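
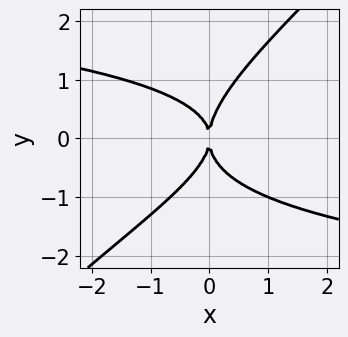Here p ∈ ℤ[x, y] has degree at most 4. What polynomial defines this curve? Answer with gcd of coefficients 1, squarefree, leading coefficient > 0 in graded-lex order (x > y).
(a) Degree: the shape is more complex than any degree-3 curve, so deg p = 4.
(b) Checking where it meets the axes: it meets the y-axis at y = 0 (among the integer gridlines); it crosses the x-axis at the gridline x = 0.
(c) Putting this together gives p.

2*x*y^3 - 2*y^4 + x*y^2 + 3*x^2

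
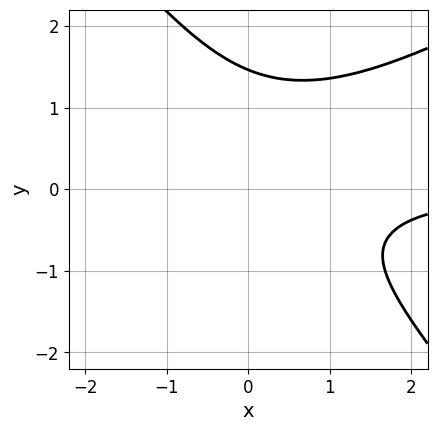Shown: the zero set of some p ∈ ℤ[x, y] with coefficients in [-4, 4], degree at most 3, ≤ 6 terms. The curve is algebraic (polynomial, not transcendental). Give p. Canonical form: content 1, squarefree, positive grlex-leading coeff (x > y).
Degree: the shape is more complex than any degree-2 curve, so deg p = 3.
From the visible intercepts: the curve avoids every integer x-axis point in the box.
Assembling these constraints gives the stated polynomial.

2*x^2*y - 2*x*y^2 - 3*y^3 + 3*y^2 + 3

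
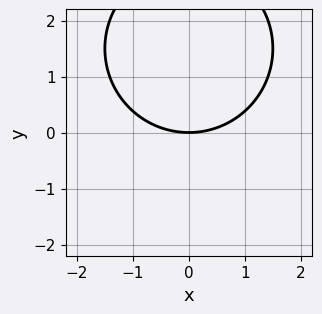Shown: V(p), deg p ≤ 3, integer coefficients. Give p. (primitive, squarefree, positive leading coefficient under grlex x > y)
x^2 + y^2 - 3*y

The degree is 2 — no degree-1 curve has this shape.
Symmetries: the x ↦ −x reflection is a symmetry, so x appears only in even powers.
From the axis intercepts and sections: one y-axis crossing is at y = 0; one x-axis crossing is at x = 0.
Together with the visible shape, these determine p as stated.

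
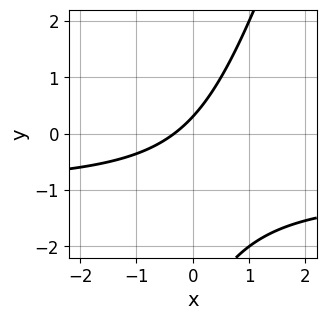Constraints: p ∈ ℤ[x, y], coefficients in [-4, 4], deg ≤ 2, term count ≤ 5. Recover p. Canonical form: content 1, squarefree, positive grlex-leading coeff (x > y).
1. The degree is 2 — a generic line meets the curve in up to 2 points.
2. Matching integer coefficients to the picture gives p.

3*x*y - y^2 + 3*x - 3*y + 1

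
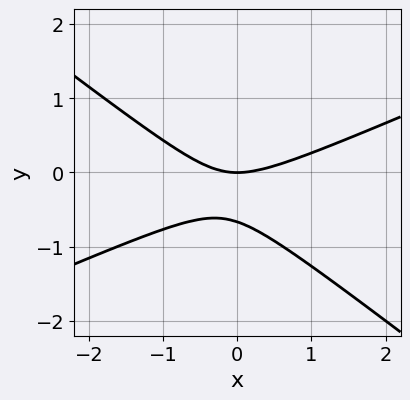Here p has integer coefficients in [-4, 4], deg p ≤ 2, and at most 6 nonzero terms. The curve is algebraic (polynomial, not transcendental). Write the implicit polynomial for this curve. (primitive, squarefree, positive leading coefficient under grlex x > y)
x^2 - x*y - 3*y^2 - 2*y

The degree is 2 — no degree-1 curve has this shape.
Reading off the gridlines: it crosses the x-axis at the gridline x = 0; it meets the y-axis at y = 0 (among the integer gridlines).
Matching integer coefficients to the picture gives p.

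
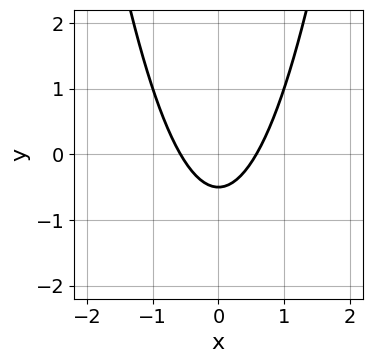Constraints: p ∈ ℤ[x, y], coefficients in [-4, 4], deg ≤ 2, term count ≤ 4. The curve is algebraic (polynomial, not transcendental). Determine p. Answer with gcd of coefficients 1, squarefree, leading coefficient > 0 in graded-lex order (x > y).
First, degree: the shape is more complex than any degree-1 curve, so deg p = 2.
Then, symmetries: mirror symmetry x ↦ −x ⇒ only even powers of x.
Finally, these observations pin down the coefficients.

3*x^2 - 2*y - 1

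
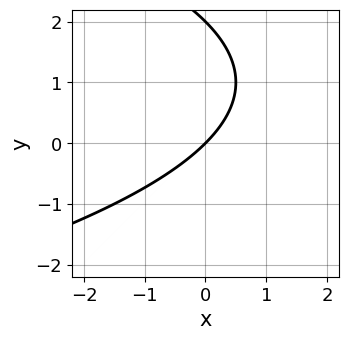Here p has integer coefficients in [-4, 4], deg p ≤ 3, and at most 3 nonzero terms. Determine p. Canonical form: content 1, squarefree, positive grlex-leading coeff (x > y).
y^2 + 2*x - 2*y

First, the degree is 2 — no degree-1 curve has this shape.
Then, from the visible intercepts: it meets the x-axis at x = 0 (among the integer gridlines); the y-axis gridline crossings are at y ∈ {0, 2}.
Finally, assembling these constraints gives the stated polynomial.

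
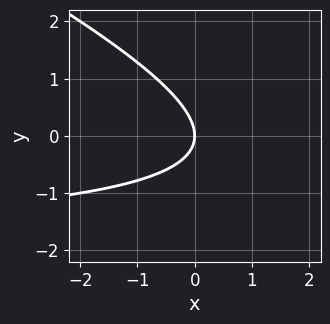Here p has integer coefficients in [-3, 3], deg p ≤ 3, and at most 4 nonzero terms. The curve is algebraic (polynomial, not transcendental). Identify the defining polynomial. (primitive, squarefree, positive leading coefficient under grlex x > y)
x*y + 2*y^2 + 2*x

1. deg p = 2. A generic line meets the curve in up to 2 points.
2. Checking where it meets the axes: one y-axis crossing is at y = 0; it meets the x-axis at x = 0 (among the integer gridlines).
3. Assembling these constraints gives the stated polynomial.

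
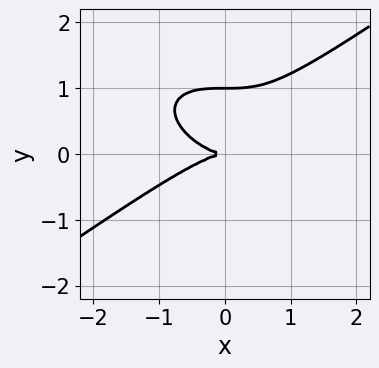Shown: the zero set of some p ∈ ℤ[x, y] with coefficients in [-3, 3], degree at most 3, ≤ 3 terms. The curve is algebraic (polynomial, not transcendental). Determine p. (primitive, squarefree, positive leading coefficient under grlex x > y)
(a) deg p = 3.
(b) From the visible intercepts: the y-axis gridline crossings are at y ∈ {0, 1}; it crosses the x-axis at the gridline x = 0.
(c) These observations pin down the coefficients.

x^3 - 3*y^3 + 3*y^2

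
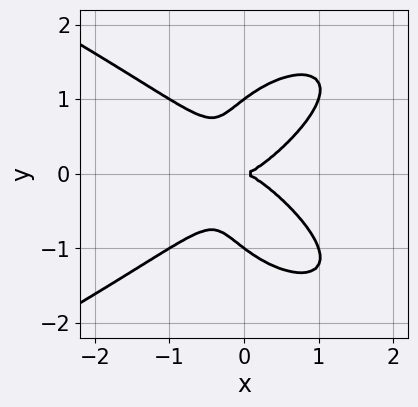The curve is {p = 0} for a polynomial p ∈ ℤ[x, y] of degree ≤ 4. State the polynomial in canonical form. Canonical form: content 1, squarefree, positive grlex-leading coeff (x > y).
Degree: a generic line meets the curve in up to 4 points, so deg p = 4.
Symmetries: the y ↦ −y reflection is a symmetry, so y appears only in even powers.
Observable constraints: it crosses the x-axis at the gridline x = 0; among the integer gridlines, it crosses the y-axis at y ∈ {-1, 0, 1}.
Solving for integer coefficients yields p as stated.

2*y^4 + 3*x^3 - 3*x*y^2 - 2*y^2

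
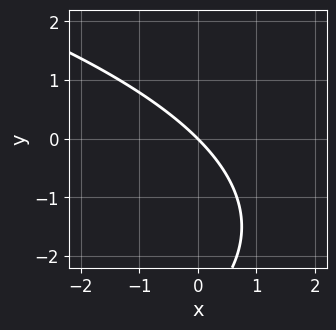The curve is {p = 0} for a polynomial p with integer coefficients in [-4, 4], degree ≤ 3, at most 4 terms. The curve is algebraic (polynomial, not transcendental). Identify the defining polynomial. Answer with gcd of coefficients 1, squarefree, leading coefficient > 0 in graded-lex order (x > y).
y^2 + 3*x + 3*y

deg p = 2. A generic line meets the curve in up to 2 points.
Observable constraints: one y-axis crossing is at y = 0; one x-axis crossing is at x = 0.
Matching integer coefficients to the picture gives p.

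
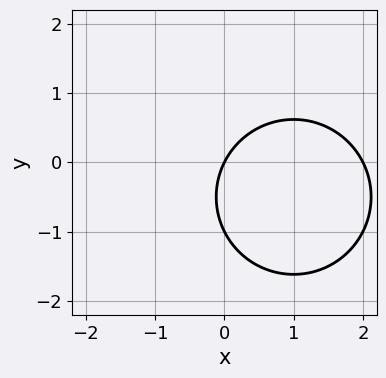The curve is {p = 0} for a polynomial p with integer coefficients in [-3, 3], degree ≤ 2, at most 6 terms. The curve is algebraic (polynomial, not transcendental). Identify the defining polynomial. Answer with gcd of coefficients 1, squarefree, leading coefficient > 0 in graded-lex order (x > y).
x^2 + y^2 - 2*x + y

1. Degree: the shape is more complex than any degree-1 curve, so deg p = 2.
2. Checking where it meets the axes: the y-axis gridline crossings are at y ∈ {-1, 0}; the x-axis gridline crossings are at x ∈ {0, 2}.
3. Solving for integer coefficients yields p as stated.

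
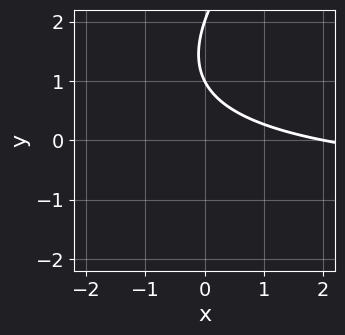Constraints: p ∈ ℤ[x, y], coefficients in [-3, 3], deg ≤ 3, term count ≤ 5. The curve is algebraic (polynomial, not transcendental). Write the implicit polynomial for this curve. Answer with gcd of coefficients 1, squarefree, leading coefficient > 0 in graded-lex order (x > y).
x*y - y^2 + x + 3*y - 2

(a) The degree is 2 — the shape is more complex than any degree-1 curve.
(b) Observable constraints: the y-axis gridline crossings are at y ∈ {1, 2}; it crosses the x-axis at the gridline x = 2.
(c) Solving for integer coefficients yields p as stated.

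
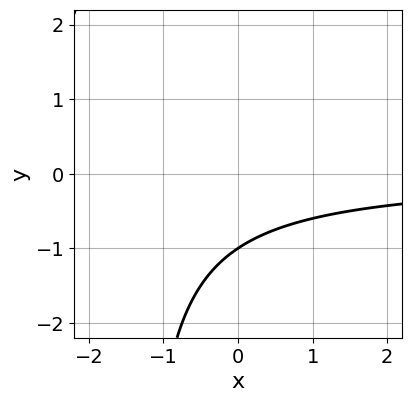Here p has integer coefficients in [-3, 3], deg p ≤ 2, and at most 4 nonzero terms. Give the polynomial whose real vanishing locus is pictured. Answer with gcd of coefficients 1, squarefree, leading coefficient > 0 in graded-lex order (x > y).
2*x*y + 3*y + 3

The degree is 2 — a generic line meets the curve in up to 2 points.
From the visible intercepts: it meets the y-axis at y = -1 (among the integer gridlines); it misses every integer gridline on the x-axis.
Solving for integer coefficients yields p as stated.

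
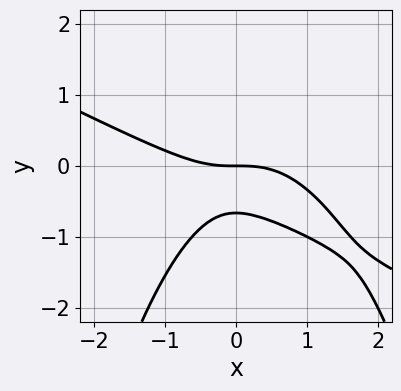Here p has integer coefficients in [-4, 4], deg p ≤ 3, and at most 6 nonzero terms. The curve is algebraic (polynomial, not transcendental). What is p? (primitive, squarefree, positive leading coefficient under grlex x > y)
x^3 + 2*x^2*y + 3*y^2 + 2*y

First, degree: the shape is more complex than any degree-2 curve, so deg p = 3.
Next, checking where it meets the axes: one x-axis crossing is at x = 0; it crosses the y-axis at the gridline y = 0.
Finally, putting this together gives p.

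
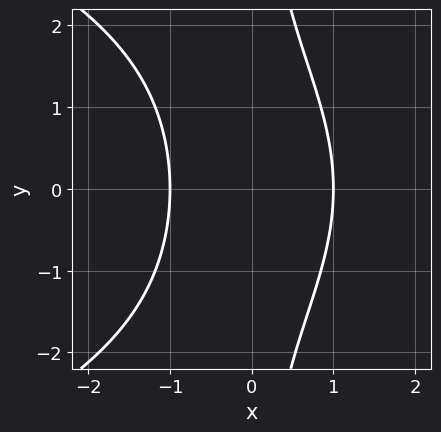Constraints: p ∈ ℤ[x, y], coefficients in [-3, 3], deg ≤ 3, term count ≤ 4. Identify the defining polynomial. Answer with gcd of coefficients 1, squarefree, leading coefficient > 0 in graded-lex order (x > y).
x*y^2 + 3*x^2 - 3

First, the degree is 3 — the shape is more complex than any degree-2 curve.
Next, symmetries: it's symmetric under y → −y, forcing even powers of y.
Next, from the visible intercepts: it misses every integer gridline on the y-axis; the x-axis gridline crossings are at x ∈ {-1, 1}.
Finally, solving for integer coefficients yields p as stated.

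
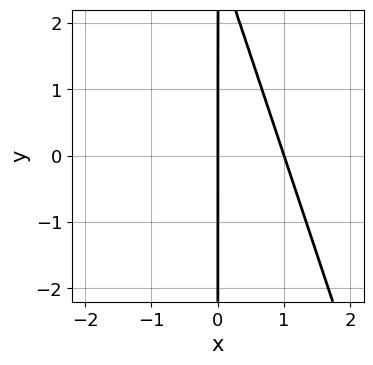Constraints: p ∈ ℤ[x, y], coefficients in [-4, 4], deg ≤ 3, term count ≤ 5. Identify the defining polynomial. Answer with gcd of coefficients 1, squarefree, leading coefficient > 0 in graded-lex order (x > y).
3*x^2 + x*y - 3*x

First, the degree is 2 — a generic line meets the curve in up to 2 points.
Then, from the axis intercepts and sections: the x-axis gridline crossings are at x ∈ {0, 1}; every point of the y-axis in the box is on the curve.
Finally, these observations pin down the coefficients.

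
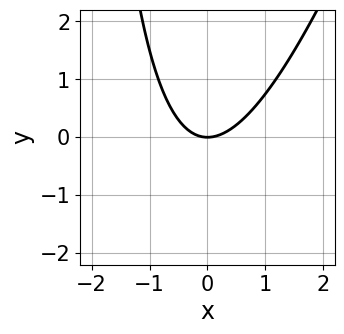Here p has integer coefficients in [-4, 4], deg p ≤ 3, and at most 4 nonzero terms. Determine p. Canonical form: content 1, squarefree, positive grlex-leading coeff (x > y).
Degree: the shape is more complex than any degree-1 curve, so deg p = 2.
From the visible intercepts: it meets the x-axis at x = 0 (among the integer gridlines); it crosses the y-axis at the gridline y = 0.
Together with the visible shape, these determine p as stated.

3*x^2 - x*y - 3*y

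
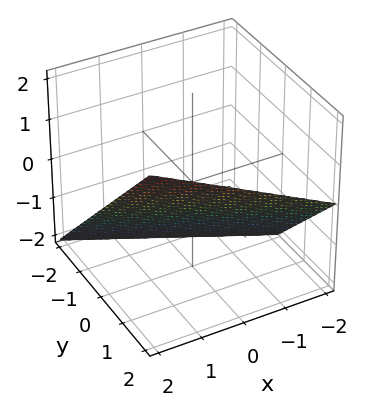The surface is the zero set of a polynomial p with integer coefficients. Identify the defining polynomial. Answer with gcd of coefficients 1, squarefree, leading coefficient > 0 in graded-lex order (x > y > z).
x + 2*y - 2*z - 2

1. Degree: the surface is flat (a plane), so deg p = 1.
2. Checking where it meets the axes: it meets the z-axis at z = -1 (among the integer gridlines); it crosses the x-axis at the gridline x = 2.
3. Matching integer coefficients to the picture gives p. Check: (0, 1, 0) on the y-axis lies on the surface, and p(0, 1, 0) = 0. ✓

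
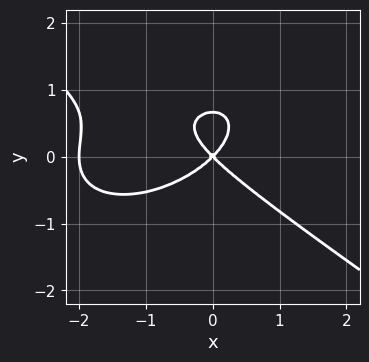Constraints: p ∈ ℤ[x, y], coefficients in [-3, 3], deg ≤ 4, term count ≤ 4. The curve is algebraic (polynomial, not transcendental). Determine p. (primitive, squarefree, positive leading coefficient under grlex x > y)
(a) deg p = 3. The shape is more complex than any degree-2 curve.
(b) Against the integer gridlines: among the integer gridlines, it crosses the x-axis at x ∈ {-2, 0}; one y-axis crossing is at y = 0.
(c) Solving for integer coefficients yields p as stated.

x^3 + 3*y^3 + 2*x^2 - 2*y^2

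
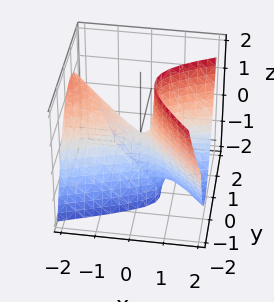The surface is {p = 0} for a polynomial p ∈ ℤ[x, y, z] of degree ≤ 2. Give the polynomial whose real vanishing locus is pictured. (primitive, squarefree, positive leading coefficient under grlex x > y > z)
x^2 - 2*x*y + 2*x*z - 3*y^2 - z

deg p = 2. No degree-1 surface has this shape.
Checking where it meets the axes: one y-axis crossing is at y = 0; it meets the z-axis at z = 0 (among the integer gridlines); it meets the x-axis at x = 0 (among the integer gridlines).
Solving for integer coefficients yields p as stated.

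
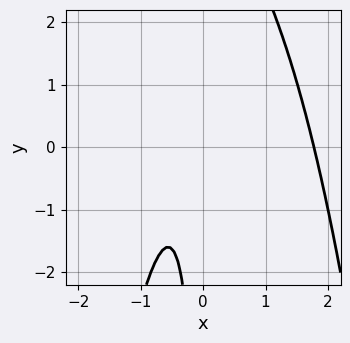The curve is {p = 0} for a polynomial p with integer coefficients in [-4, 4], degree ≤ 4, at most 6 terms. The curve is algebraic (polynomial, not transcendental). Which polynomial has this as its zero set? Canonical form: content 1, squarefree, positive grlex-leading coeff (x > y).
3*x^3 - 3*x^2 + 2*x*y - 3*x - 2

(a) The degree is 3 — a generic line meets the curve in up to 3 points.
(b) Checking where it meets the axes: the curve avoids every integer y-axis point in the box.
(c) Together with the visible shape, these determine p as stated.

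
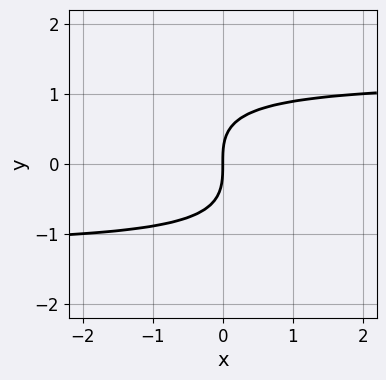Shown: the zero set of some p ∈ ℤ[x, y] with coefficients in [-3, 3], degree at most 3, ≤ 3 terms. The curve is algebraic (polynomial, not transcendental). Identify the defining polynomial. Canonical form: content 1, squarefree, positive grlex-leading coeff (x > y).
2*x*y^2 + 2*y^3 - 3*x

1. Degree: the shape is more complex than any degree-2 curve, so deg p = 3.
2. Observable constraints: it meets the x-axis at x = 0 (among the integer gridlines); it crosses the y-axis at the gridline y = 0.
3. Fitting integer coefficients to these (and the overall shape) gives p.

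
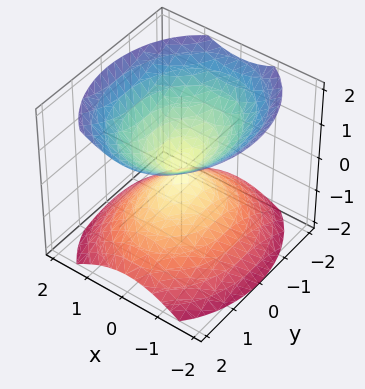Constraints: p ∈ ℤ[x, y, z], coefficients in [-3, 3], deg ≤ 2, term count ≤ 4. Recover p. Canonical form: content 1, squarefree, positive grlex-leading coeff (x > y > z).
3*x^2 + 2*y^2 - 3*z^2

I count 2 distinct pieces.
The degree is 2 — a double cone through the origin; a quadric.
Symmetries: mirror symmetry x ↦ −x ⇒ only even powers of x; it's symmetric under y → −y, forcing even powers of y; mirror symmetry z ↦ −z ⇒ only even powers of z.
From the visible intercepts: it crosses the z-axis at the gridline z = 0; it meets the y-axis at y = 0 (among the integer gridlines).
Putting this together gives p.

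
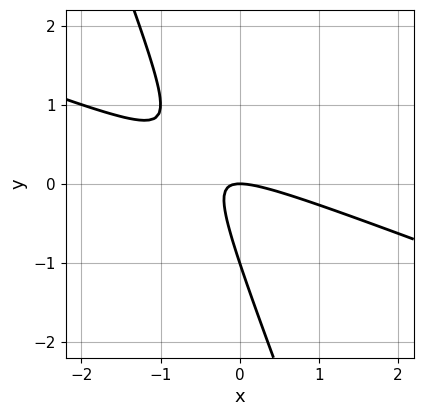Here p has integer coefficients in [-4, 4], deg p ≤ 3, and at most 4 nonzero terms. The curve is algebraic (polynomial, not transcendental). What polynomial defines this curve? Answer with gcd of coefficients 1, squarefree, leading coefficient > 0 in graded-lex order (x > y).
x^2 + 3*x*y + y^2 + y

1. deg p = 2. No degree-1 curve has this shape.
2. From the axis intercepts and sections: among the integer gridlines, it crosses the y-axis at y ∈ {-1, 0}; it meets the x-axis at x = 0 (among the integer gridlines).
3. Fitting integer coefficients to these (and the overall shape) gives p.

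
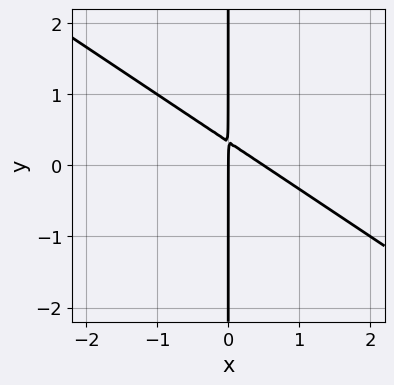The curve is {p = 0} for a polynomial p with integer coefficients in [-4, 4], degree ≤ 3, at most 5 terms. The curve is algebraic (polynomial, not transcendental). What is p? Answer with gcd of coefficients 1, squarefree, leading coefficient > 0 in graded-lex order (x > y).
The degree is 2 — no degree-1 curve has this shape.
Observable constraints: it crosses the x-axis at the gridline x = 0; every point of the y-axis in the box is on the curve.
Fitting integer coefficients to these (and the overall shape) gives p.

2*x^2 + 3*x*y - x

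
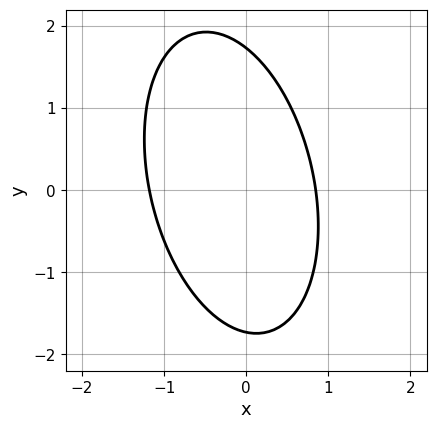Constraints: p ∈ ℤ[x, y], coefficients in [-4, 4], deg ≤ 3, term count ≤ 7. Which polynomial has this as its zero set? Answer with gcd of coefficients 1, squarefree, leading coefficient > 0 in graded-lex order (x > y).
First, degree: a generic line meets the curve in up to 2 points, so deg p = 2.
Finally, putting this together gives p.

3*x^2 + x*y + y^2 + x - 3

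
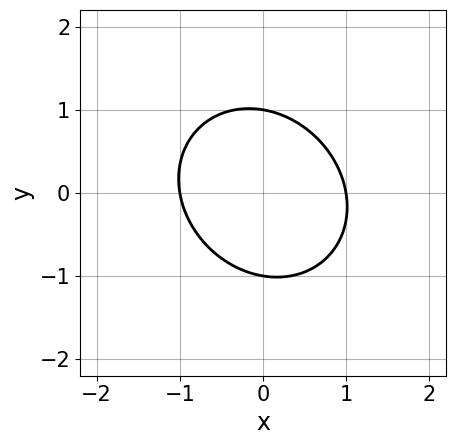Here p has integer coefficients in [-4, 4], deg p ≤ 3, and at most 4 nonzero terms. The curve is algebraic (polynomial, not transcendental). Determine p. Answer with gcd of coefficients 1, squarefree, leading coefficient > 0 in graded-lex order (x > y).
First, deg p = 2. The shape is more complex than any degree-1 curve.
Next, from the visible intercepts: among the integer gridlines, it crosses the x-axis at x ∈ {-1, 1}; the y-axis gridline crossings are at y ∈ {-1, 1}.
Finally, assembling these constraints gives the stated polynomial.

3*x^2 + x*y + 3*y^2 - 3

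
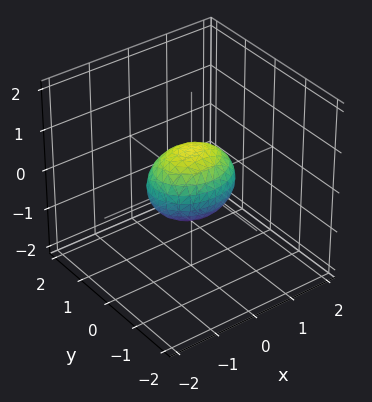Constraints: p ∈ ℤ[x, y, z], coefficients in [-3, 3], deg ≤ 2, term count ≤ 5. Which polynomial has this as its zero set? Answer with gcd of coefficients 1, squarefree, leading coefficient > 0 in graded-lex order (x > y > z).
2*x^2 + 3*y^2 + 3*z^2 - 2

Degree: bounded and convex; a quadric, so deg p = 2.
Symmetries: it's symmetric under y → −y, forcing even powers of y; it's symmetric under z → −z, forcing even powers of z; mirror symmetry x ↦ −x ⇒ only even powers of x.
Reading off the gridlines: among the integer gridlines, it crosses the x-axis at x ∈ {-1, 1}.
Together with the visible shape, these determine p as stated.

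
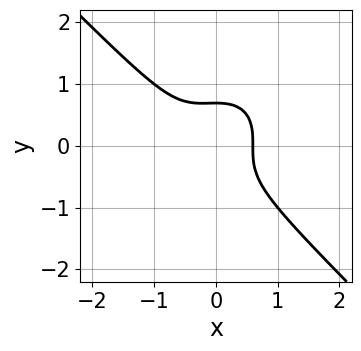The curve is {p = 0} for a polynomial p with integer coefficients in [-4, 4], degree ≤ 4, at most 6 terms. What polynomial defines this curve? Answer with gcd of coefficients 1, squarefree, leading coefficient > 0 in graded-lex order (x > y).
3*x^3 + 3*y^3 + x^2 - 1

1. Degree: the shape is more complex than any degree-2 curve, so deg p = 3.
2. The integer polynomial consistent with all of this is the stated p.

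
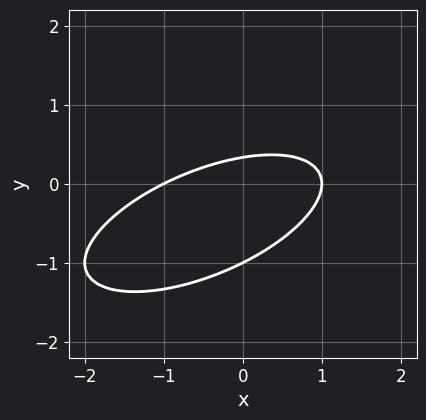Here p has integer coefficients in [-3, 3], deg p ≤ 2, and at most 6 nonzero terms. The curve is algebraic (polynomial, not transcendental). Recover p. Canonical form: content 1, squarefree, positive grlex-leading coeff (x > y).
deg p = 2.
From the visible intercepts: it meets the y-axis at y = -1 (among the integer gridlines); among the integer gridlines, it crosses the x-axis at x ∈ {-1, 1}.
Assembling these constraints gives the stated polynomial.

x^2 - 2*x*y + 3*y^2 + 2*y - 1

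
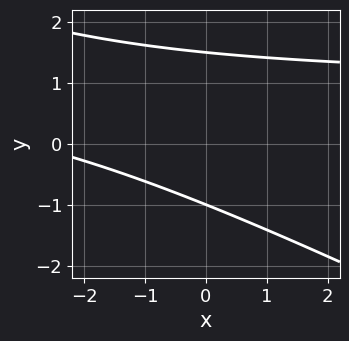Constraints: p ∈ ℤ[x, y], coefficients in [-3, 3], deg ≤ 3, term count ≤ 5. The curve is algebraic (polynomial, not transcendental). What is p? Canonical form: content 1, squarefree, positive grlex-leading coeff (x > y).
deg p = 2.
Observable constraints: it crosses the y-axis at the gridline y = -1; the curve avoids every integer x-axis point in the box.
Putting this together gives p.

x*y + 2*y^2 - x - y - 3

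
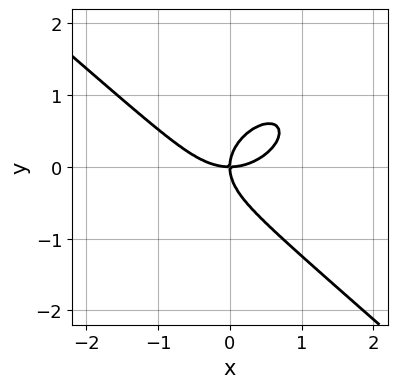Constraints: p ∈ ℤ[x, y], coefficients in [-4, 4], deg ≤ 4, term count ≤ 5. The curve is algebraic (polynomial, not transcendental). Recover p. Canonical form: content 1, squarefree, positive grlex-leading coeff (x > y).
1. Degree: a generic line meets the curve in up to 3 points, so deg p = 3.
2. Against the integer gridlines: one x-axis crossing is at x = 0; it meets the y-axis at y = 0 (among the integer gridlines).
3. Fitting integer coefficients to these (and the overall shape) gives p.

2*x^3 + 3*y^3 - 3*x*y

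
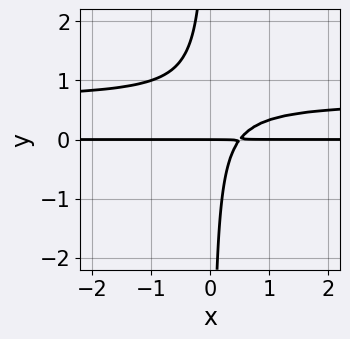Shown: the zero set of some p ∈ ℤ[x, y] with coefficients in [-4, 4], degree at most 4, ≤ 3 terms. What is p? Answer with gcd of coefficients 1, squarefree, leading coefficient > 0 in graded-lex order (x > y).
First, deg p = 3.
Next, reading off the gridlines: the visible x-axis segment lies entirely on the curve; one y-axis crossing is at y = 0.
Finally, these observations pin down the coefficients.

3*x*y^2 - 2*x*y + y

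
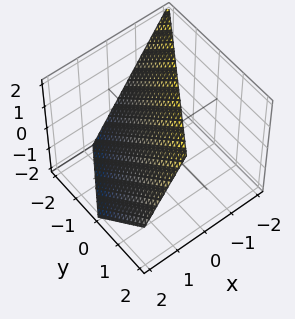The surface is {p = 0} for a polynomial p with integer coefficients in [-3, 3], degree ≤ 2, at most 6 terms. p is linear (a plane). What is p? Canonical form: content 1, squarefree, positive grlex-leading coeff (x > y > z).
First, degree: every cross-section is a straight line — this is a plane, so deg p = 1.
Then, reading off the gridlines: it crosses the z-axis at the gridline z = 1; it meets the y-axis at y = -1 (among the integer gridlines).
Finally, together with the visible shape, these determine p as stated.

3*x - 2*y + 2*z - 2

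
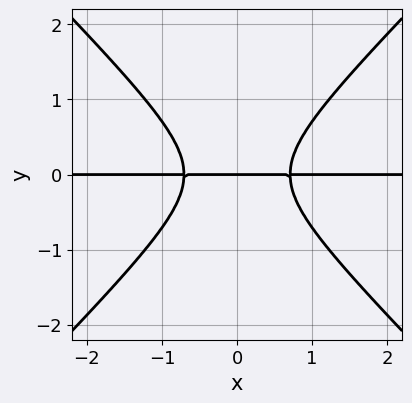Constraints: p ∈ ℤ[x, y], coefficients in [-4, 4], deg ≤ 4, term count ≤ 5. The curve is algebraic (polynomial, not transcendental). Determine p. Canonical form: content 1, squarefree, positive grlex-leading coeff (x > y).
2*x^2*y - 2*y^3 - y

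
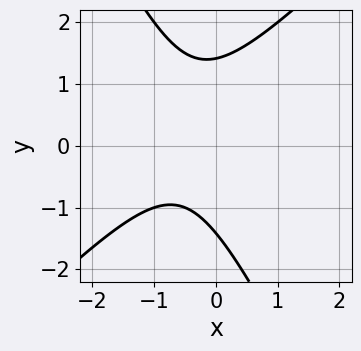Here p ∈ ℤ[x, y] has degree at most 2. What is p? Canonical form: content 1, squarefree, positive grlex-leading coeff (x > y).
deg p = 2. A generic line meets the curve in up to 2 points.
Checking where it meets the axes: the curve avoids every integer x-axis point in the box.
Fitting integer coefficients to these (and the overall shape) gives p.

2*x^2 - x*y - y^2 + 2*x + 2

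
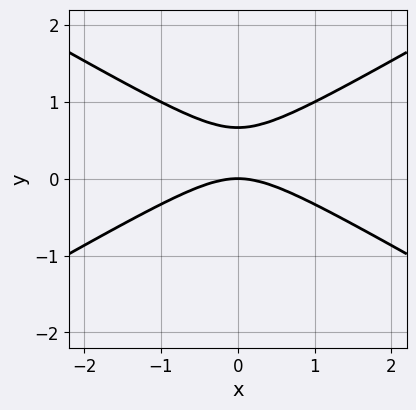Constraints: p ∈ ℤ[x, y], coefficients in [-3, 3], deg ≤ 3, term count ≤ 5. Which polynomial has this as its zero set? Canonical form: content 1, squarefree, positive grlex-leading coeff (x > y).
x^2 - 3*y^2 + 2*y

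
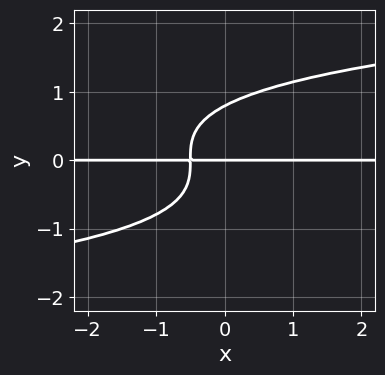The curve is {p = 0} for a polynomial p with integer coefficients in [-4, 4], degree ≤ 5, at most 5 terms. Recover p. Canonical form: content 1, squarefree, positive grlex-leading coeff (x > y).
2*y^4 - 2*x*y - y

First, the degree is 4 — the shape is more complex than any degree-3 curve.
Then, reading off the gridlines: every point of the x-axis in the box is on the curve; it crosses the y-axis at the gridline y = 0.
Finally, putting this together gives p.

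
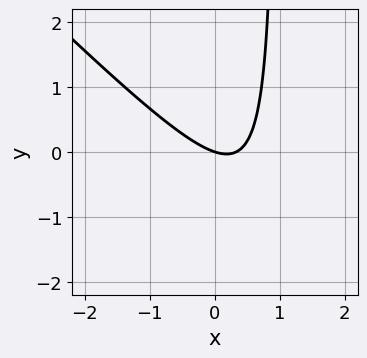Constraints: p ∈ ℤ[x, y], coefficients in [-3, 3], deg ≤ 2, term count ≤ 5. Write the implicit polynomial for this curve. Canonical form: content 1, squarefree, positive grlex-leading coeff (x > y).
3*x^2 + 3*x*y - x - 3*y

(a) The degree is 2 — a generic line meets the curve in up to 2 points.
(b) Against the integer gridlines: it meets the y-axis at y = 0 (among the integer gridlines); one x-axis crossing is at x = 0.
(c) Solving for integer coefficients yields p as stated.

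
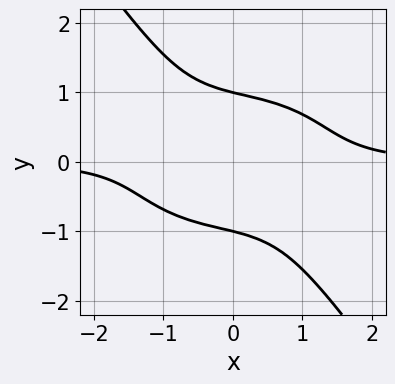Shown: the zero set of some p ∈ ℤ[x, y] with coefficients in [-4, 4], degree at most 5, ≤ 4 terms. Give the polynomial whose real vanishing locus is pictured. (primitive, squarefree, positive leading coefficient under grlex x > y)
2*x^3*y + 3*x*y^3 + 3*y^4 - 3

First, deg p = 4. The shape is more complex than any degree-3 curve.
Next, against the integer gridlines: it misses every integer gridline on the x-axis; among the integer gridlines, it crosses the y-axis at y ∈ {-1, 1}.
Finally, putting this together gives p.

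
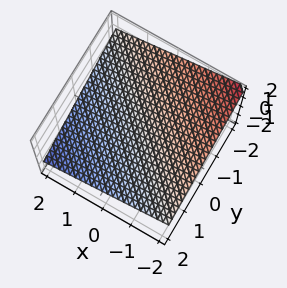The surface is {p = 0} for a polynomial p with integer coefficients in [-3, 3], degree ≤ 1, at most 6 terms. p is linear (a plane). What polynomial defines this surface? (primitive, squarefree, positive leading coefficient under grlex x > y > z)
First, deg p = 1. The surface is flat (a plane).
Then, checking where it meets the axes: it meets the y-axis at y = 2 (among the integer gridlines); it crosses the x-axis at the gridline x = 2.
Finally, these observations pin down the coefficients.

x + y + 3*z - 2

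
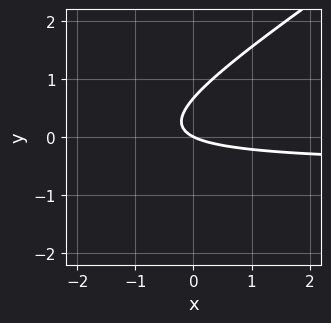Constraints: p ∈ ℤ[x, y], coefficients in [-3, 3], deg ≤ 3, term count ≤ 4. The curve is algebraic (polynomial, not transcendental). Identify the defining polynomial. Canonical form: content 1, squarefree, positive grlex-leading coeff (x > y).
First, degree: a generic line meets the curve in up to 2 points, so deg p = 2.
Next, reading off the gridlines: one y-axis crossing is at y = 0; one x-axis crossing is at x = 0.
Finally, fitting integer coefficients to these (and the overall shape) gives p.

2*x*y - 3*y^2 + x + 2*y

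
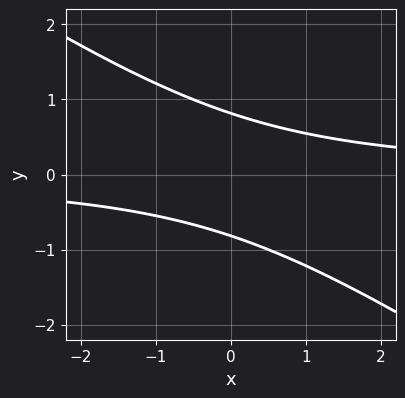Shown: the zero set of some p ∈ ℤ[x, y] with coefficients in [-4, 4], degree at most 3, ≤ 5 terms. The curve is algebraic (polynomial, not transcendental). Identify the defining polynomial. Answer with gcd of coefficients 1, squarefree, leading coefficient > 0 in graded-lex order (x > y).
1. The degree is 2 — the shape is more complex than any degree-1 curve.
2. Reading off the gridlines: the curve avoids every integer x-axis point in the box.
3. These observations pin down the coefficients.

2*x*y + 3*y^2 - 2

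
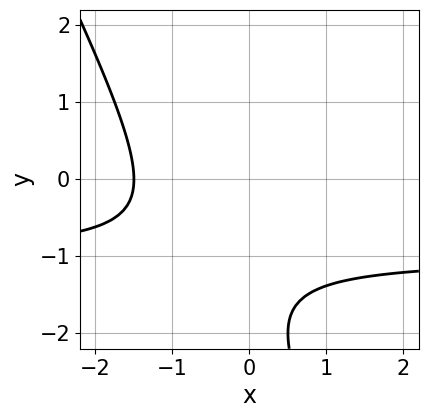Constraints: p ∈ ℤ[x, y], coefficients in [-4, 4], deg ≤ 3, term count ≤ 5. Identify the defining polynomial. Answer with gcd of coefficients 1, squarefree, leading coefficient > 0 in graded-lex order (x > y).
2*x*y + y^2 + 2*x + 3*y + 3

1. deg p = 2.
2. From the axis intercepts and sections: the curve avoids every integer y-axis point in the box.
3. The integer polynomial consistent with all of this is the stated p.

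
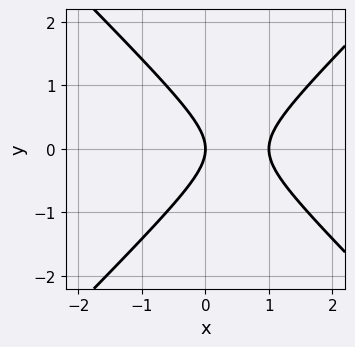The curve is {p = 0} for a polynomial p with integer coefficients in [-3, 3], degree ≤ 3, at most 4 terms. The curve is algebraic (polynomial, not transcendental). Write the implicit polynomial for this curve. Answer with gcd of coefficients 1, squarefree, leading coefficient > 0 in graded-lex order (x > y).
1. Degree: a generic line meets the curve in up to 2 points, so deg p = 2.
2. Symmetries: mirror symmetry y ↦ −y ⇒ only even powers of y.
3. Reading off the gridlines: among the integer gridlines, it crosses the x-axis at x ∈ {0, 1}; one y-axis crossing is at y = 0.
4. Putting this together gives p.

x^2 - y^2 - x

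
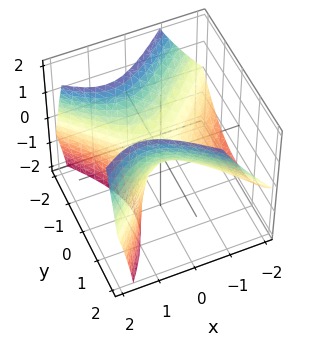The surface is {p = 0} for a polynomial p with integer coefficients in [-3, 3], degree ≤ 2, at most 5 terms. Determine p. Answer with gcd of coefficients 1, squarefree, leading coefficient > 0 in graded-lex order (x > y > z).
The degree is 2 — no degree-1 surface has this shape.
From the visible intercepts: one z-axis crossing is at z = 0; it meets the y-axis at y = 0 (among the integer gridlines).
Solving for integer coefficients yields p as stated.

x^2 - x*z - y^2 + z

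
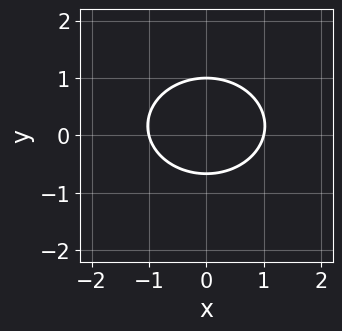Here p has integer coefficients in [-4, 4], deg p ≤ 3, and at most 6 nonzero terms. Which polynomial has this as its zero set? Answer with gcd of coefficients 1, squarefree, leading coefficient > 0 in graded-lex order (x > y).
2*x^2 + 3*y^2 - y - 2

First, degree: the shape is more complex than any degree-1 curve, so deg p = 2.
Then, symmetries: it's symmetric under x → −x, forcing even powers of x.
Then, against the integer gridlines: it meets the y-axis at y = 1 (among the integer gridlines); the x-axis gridline crossings are at x ∈ {-1, 1}.
Finally, putting this together gives p.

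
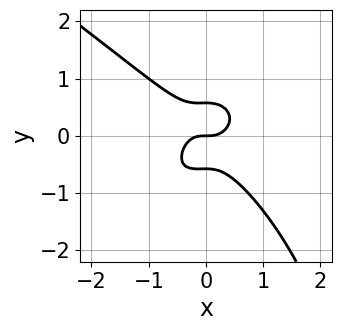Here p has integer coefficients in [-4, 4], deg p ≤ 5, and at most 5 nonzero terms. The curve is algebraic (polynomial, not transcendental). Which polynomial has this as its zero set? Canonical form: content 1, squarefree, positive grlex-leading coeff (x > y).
1. deg p = 4. No degree-3 curve has this shape.
2. Against the integer gridlines: it crosses the x-axis at the gridline x = 0; it meets the y-axis at y = 0 (among the integer gridlines).
3. Together with the visible shape, these determine p as stated.

x^4 - 2*x^2*y^2 - 3*x^3 - 3*y^3 + y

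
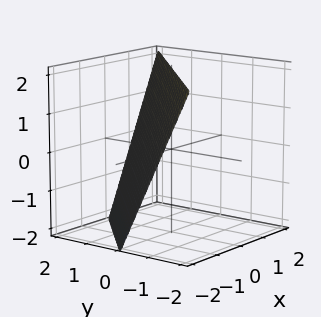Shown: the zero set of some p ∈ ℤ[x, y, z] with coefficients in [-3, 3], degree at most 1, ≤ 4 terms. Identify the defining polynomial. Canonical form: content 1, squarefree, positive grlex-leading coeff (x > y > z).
(a) Degree: the surface is flat (a plane), so deg p = 1.
(b) From the axis intercepts and sections: it crosses the x-axis at the gridline x = -1; it meets the z-axis at z = 2 (among the integer gridlines); it meets the y-axis at y = 1 (among the integer gridlines).
(c) The integer polynomial consistent with all of this is the stated p.

2*x - 2*y - z + 2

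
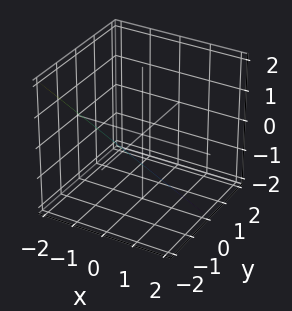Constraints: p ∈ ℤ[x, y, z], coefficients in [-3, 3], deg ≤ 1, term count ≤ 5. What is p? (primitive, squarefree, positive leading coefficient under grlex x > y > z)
First, the degree is 1 — every cross-section is a straight line — this is a plane.
Next, reading off the gridlines: it crosses the z-axis at the gridline z = -1; it crosses the x-axis at the gridline x = -2.
Finally, assembling these constraints gives the stated polynomial. Check: (0, -1, 0) on the y-axis lies on the surface, and p(0, -1, 0) = 0. ✓

x + 2*y + 2*z + 2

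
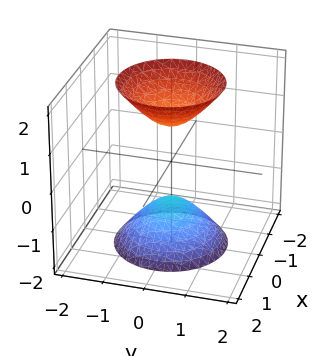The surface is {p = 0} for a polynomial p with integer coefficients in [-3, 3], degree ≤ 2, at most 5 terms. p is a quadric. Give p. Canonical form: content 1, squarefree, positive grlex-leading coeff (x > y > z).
2*x^2 + 2*y^2 - z^2 + 1

(a) I count 2 distinct pieces. They look like related sheets of one shape, so recover p as a whole.
(b) The degree is 2 — two separate bowl-shaped sheets opening away from each other; a quadric.
(c) Symmetries: it's symmetric under z → −z, forcing even powers of z; the z-axis is an axis of rotation, so x and y enter only as x² + y².
(d) Against the integer gridlines: it misses every integer gridline on the x-axis; among the integer gridlines, it crosses the z-axis at z ∈ {-1, 1}; a circular section at z = 2 has radius between 1 and 2; the surface avoids every integer y-axis point in the box.
(e) The integer polynomial consistent with all of this is the stated p.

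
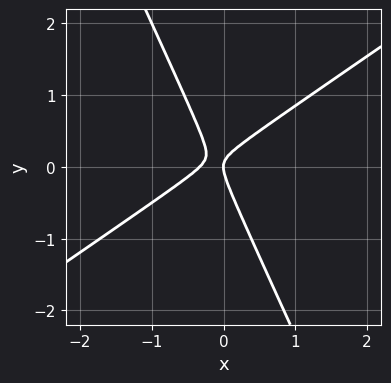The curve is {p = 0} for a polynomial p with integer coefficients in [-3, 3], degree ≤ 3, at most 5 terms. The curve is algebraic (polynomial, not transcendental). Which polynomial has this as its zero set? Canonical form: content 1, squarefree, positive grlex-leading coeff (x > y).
First, the degree is 2 — no degree-1 curve has this shape.
Then, against the integer gridlines: it crosses the x-axis at the gridline x = 0; it meets the y-axis at y = 0 (among the integer gridlines).
Finally, the integer polynomial consistent with all of this is the stated p.

3*x^2 - 3*x*y - 2*y^2 + x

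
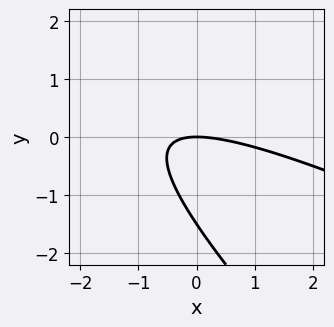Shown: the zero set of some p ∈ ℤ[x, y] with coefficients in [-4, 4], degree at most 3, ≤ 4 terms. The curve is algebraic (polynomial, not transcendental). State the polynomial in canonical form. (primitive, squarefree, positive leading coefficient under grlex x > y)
First, deg p = 2.
Then, against the integer gridlines: it meets the y-axis at y = 0 (among the integer gridlines); it meets the x-axis at x = 0 (among the integer gridlines).
Finally, the integer polynomial consistent with all of this is the stated p.

x^2 + 3*x*y + 2*y^2 + 3*y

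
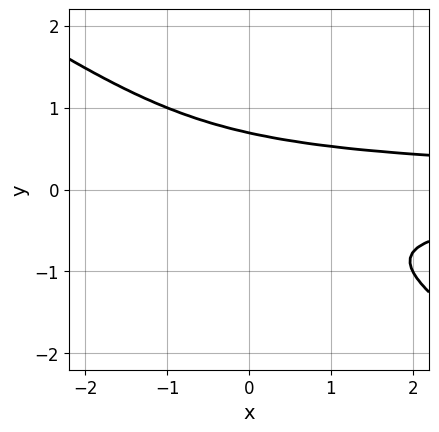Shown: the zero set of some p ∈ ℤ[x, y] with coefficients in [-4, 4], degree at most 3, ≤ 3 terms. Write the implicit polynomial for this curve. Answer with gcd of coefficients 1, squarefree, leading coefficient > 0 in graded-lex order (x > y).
2*x*y^2 + 3*y^3 - 1

(a) The degree is 3 — no degree-2 curve has this shape.
(b) Checking where it meets the axes: it misses every integer gridline on the x-axis.
(c) Together with the visible shape, these determine p as stated.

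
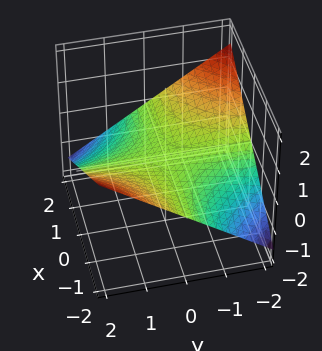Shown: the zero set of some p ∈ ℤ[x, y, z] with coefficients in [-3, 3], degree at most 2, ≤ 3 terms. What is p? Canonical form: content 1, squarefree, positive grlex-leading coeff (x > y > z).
x*y + 3*z

(a) The degree is 2 — a hyperbolic paraboloid; a quadric.
(b) Reading off the gridlines: the visible y-axis segment lies entirely on the surface; every point of the x-axis in the box is on the surface; it meets the z-axis at z = 0 (among the integer gridlines).
(c) Solving for integer coefficients yields p as stated.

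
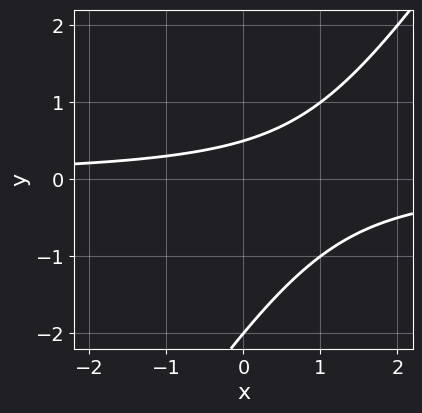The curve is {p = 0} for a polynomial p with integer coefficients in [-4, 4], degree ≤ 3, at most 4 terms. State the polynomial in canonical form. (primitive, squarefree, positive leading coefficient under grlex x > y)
(a) Degree: the shape is more complex than any degree-1 curve, so deg p = 2.
(b) Against the integer gridlines: the curve avoids every integer x-axis point in the box; it crosses the y-axis at the gridline y = -2.
(c) These observations pin down the coefficients.

3*x*y - 2*y^2 - 3*y + 2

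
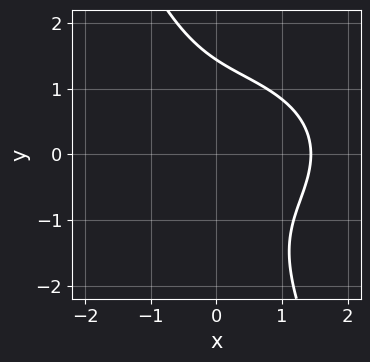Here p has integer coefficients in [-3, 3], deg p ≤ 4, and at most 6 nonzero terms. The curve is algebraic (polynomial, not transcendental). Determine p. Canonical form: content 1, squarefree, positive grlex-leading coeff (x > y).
The degree is 3 — no degree-2 curve has this shape.
Matching integer coefficients to the picture gives p.

x^3 + 2*x*y^2 + y^3 - 3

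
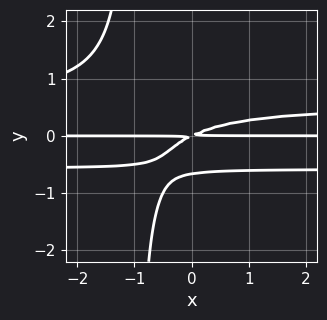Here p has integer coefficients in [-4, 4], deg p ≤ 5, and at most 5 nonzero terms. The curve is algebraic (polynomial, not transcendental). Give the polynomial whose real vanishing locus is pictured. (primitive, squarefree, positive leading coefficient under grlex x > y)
3*x*y^3 + 3*y^3 - x*y + 2*y^2

1. The degree is 4 — a generic line meets the curve in up to 4 points.
2. From the axis intercepts and sections: the visible x-axis segment lies entirely on the curve.
3. Fitting integer coefficients to these (and the overall shape) gives p.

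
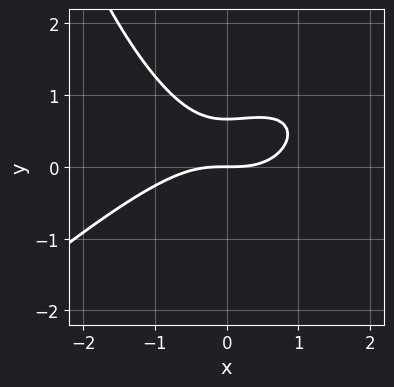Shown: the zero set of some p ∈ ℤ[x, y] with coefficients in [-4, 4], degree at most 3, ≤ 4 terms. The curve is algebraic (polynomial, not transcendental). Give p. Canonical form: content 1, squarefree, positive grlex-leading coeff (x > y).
(a) deg p = 3. No degree-2 curve has this shape.
(b) Observable constraints: it meets the x-axis at x = 0 (among the integer gridlines); one y-axis crossing is at y = 0.
(c) Fitting integer coefficients to these (and the overall shape) gives p.

x^3 - x^2*y + 3*y^2 - 2*y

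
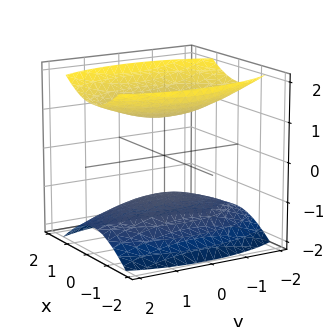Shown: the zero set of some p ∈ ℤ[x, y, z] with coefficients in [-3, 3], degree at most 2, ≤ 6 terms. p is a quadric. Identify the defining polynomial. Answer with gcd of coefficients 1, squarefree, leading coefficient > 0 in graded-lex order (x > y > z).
1. The picture has 2 separate pieces. Treating them together as one polynomial.
2. deg p = 2. Two separate bowl-shaped sheets opening away from each other; a quadric.
3. Symmetries: mirror symmetry x ↦ −x ⇒ only even powers of x; mirror symmetry y ↦ −y ⇒ only even powers of y; it's symmetric under z → −z, forcing even powers of z.
4. Reading off the gridlines: it misses every integer gridline on the y-axis; no x-intercept at any integer in the box; the z-axis gridline crossings are at z ∈ {-1, 1}.
5. Assembling these constraints gives the stated polynomial.

3*x^2 + y^2 - 3*z^2 + 3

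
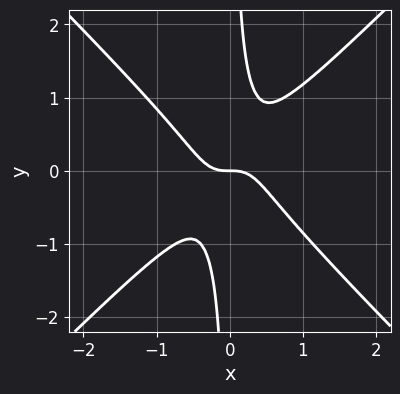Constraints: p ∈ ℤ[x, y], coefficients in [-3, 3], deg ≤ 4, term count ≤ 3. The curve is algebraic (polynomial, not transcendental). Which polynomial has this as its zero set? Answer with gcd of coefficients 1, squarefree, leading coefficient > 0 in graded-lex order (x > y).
Degree: no degree-2 curve has this shape, so deg p = 3.
From the visible intercepts: one x-axis crossing is at x = 0; one y-axis crossing is at y = 0.
Fitting integer coefficients to these (and the overall shape) gives p.

3*x^3 - 3*x*y^2 + y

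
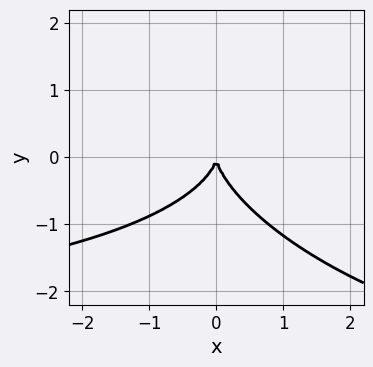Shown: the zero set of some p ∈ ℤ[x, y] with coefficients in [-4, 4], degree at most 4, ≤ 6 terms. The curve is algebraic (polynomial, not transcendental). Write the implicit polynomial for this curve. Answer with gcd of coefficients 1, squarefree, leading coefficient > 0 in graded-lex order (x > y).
x^2*y + x*y^2 + 2*y^3 + 3*x^2

1. Degree: no degree-2 curve has this shape, so deg p = 3.
2. Observable constraints: it crosses the y-axis at the gridline y = 0; it crosses the x-axis at the gridline x = 0.
3. Putting this together gives p.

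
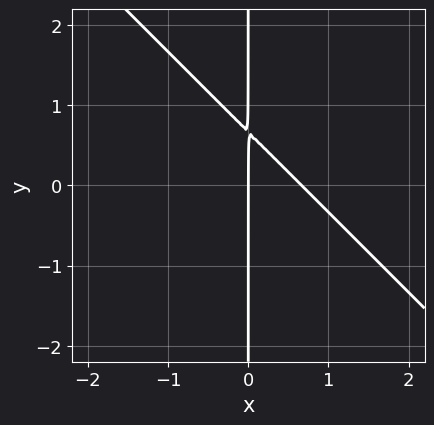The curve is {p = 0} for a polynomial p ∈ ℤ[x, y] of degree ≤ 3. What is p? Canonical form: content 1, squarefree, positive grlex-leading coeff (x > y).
3*x^2 + 3*x*y - 2*x

(a) deg p = 2. A generic line meets the curve in up to 2 points.
(b) Observable constraints: it meets the x-axis at x = 0 (among the integer gridlines); the visible y-axis segment lies entirely on the curve.
(c) Matching integer coefficients to the picture gives p.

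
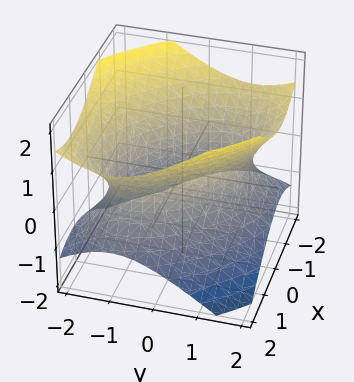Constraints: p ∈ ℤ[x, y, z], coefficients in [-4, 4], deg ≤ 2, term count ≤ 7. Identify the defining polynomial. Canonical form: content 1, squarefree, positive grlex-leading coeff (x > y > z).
2*x^2 + 2*x*y + 2*y^2 - 3*z^2 - 3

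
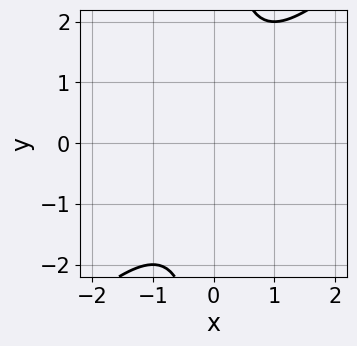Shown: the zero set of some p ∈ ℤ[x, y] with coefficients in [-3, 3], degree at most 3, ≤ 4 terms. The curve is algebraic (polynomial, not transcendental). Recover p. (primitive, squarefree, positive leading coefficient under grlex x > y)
x^2 - x*y + 1

1. The degree is 2 — the shape is more complex than any degree-1 curve.
2. Checking where it meets the axes: the curve avoids every integer x-axis point in the box; the curve avoids every integer y-axis point in the box.
3. Solving for integer coefficients yields p as stated.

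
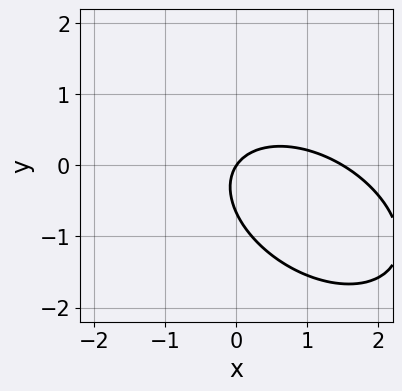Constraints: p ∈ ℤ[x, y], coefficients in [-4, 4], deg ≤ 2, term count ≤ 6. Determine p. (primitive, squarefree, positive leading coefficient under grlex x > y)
First, the degree is 2 — a generic line meets the curve in up to 2 points.
Next, from the axis intercepts and sections: it crosses the y-axis at the gridline y = 0; one x-axis crossing is at x = 0.
Finally, matching integer coefficients to the picture gives p.

2*x^2 + 2*x*y + 3*y^2 - 3*x + 2*y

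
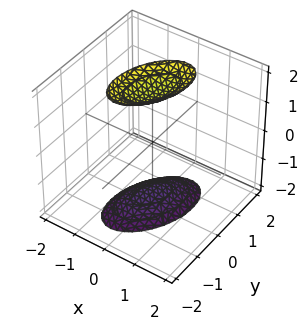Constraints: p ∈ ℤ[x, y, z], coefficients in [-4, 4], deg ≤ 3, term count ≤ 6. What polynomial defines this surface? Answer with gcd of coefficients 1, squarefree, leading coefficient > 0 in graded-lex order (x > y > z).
2*x^2 - x*y + y^2 - z^2 + 3

There are 2 components. Treating them together as one polynomial.
deg p = 2. No degree-1 surface has this shape.
Checking where it meets the axes: the surface avoids every integer y-axis point in the box; it misses every integer gridline on the x-axis.
Together with the visible shape, these determine p as stated.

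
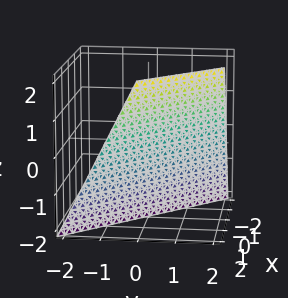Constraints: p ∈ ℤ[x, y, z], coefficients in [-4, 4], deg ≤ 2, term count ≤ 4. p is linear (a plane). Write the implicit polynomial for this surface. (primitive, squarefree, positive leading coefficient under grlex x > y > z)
2*x + 2*y - z - 2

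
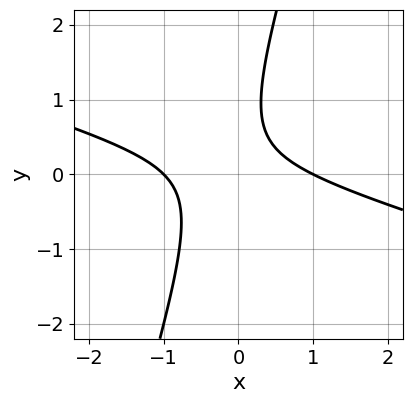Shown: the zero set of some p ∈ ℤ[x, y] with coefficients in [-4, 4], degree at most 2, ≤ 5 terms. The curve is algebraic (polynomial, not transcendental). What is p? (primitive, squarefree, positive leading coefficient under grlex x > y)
x^2 + 3*x*y - y^2 + y - 1

First, deg p = 2.
Then, from the axis intercepts and sections: the curve avoids every integer y-axis point in the box; the x-axis gridline crossings are at x ∈ {-1, 1}.
Finally, solving for integer coefficients yields p as stated.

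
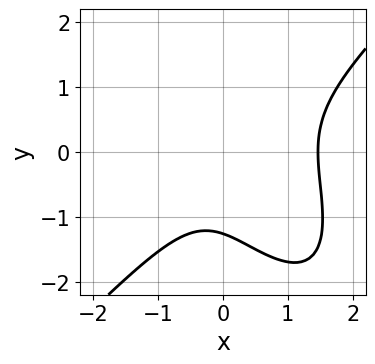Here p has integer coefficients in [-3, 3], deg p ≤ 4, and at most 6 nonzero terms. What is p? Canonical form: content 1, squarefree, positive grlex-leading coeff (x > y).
2*x^3 - x*y^2 - y^3 - 2*x^2 - 2

(a) The degree is 3 — the shape is more complex than any degree-2 curve.
(b) The integer polynomial consistent with all of this is the stated p.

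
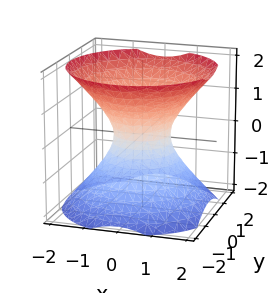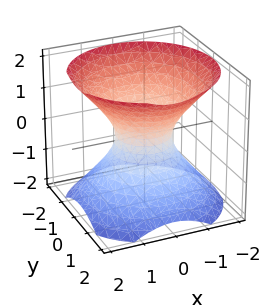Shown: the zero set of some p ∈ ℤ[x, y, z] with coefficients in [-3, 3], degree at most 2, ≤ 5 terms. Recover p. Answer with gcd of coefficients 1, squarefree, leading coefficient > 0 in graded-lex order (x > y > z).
3*x^2 + 3*y^2 - 3*z^2 - 2

(a) deg p = 2. An hourglass — one-sheet hyperboloid; a quadric.
(b) By symmetry, the z-axis is an axis of rotation, so x and y enter only as x² + y²; it's symmetric under z → −z, forcing even powers of z.
(c) From the axis intercepts and sections: no z-intercept at any integer in the box; a circular section at z = 1 has radius between 1 and 2.
(d) Fitting integer coefficients to these (and the overall shape) gives p.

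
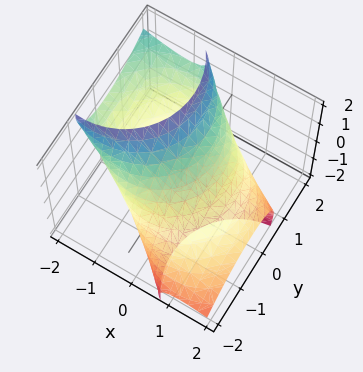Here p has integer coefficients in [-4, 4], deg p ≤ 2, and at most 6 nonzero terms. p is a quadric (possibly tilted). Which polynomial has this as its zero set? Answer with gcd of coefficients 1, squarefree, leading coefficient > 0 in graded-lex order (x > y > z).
x^2 + 2*x*z + y^2 - y*z + z^2 - 2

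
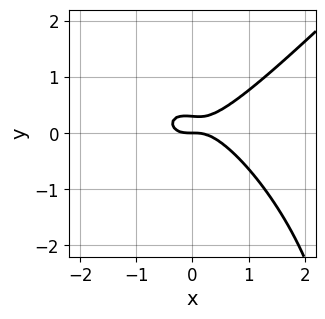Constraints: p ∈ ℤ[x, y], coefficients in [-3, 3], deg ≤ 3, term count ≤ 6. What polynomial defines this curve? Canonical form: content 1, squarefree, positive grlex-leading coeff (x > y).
deg p = 3.
Reading off the gridlines: it crosses the x-axis at the gridline x = 0; it crosses the y-axis at the gridline y = 0.
Putting this together gives p.

2*x^3 - x*y^2 - y^3 - 3*y^2 + y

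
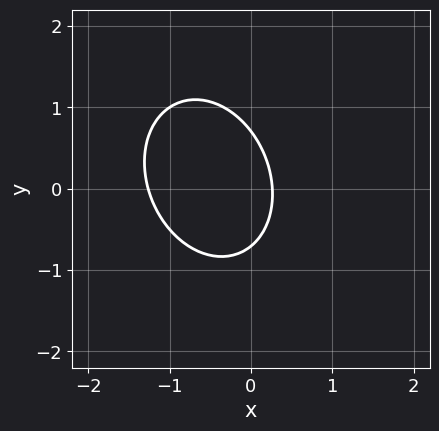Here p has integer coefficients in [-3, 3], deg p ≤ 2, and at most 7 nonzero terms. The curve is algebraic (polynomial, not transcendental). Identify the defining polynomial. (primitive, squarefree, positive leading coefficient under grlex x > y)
First, the degree is 2 — a generic line meets the curve in up to 2 points.
Finally, matching integer coefficients to the picture gives p.

3*x^2 + x*y + 2*y^2 + 3*x - 1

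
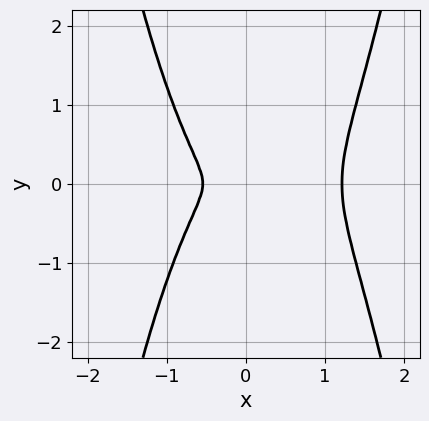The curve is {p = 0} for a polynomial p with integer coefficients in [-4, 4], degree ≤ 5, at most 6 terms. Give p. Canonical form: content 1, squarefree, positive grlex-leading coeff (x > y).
3*x^4 - 2*x^3 - 2*x^2 - 2*y^2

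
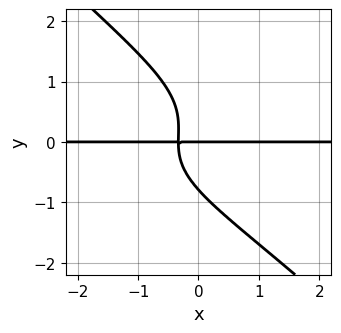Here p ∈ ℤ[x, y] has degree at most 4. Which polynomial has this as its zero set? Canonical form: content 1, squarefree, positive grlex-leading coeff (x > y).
2*x*y^3 + 2*y^4 + 3*x*y + y

(a) Degree: a generic line meets the curve in up to 4 points, so deg p = 4.
(b) Reading off the gridlines: the visible x-axis segment lies entirely on the curve; it crosses the y-axis at the gridline y = 0.
(c) Together with the visible shape, these determine p as stated.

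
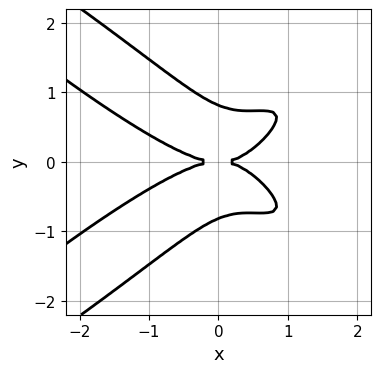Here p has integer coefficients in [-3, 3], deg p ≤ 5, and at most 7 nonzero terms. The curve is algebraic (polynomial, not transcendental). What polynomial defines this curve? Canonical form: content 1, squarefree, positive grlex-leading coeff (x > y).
x^4 - 3*x^2*y^2 + 3*y^4 + 2*x*y^2 - 2*y^2

Degree: no degree-3 curve has this shape, so deg p = 4.
Symmetries: mirror symmetry y ↦ −y ⇒ only even powers of y.
Reading off the gridlines: it meets the x-axis at x = 0 (among the integer gridlines); it meets the y-axis at y = 0 (among the integer gridlines).
The integer polynomial consistent with all of this is the stated p.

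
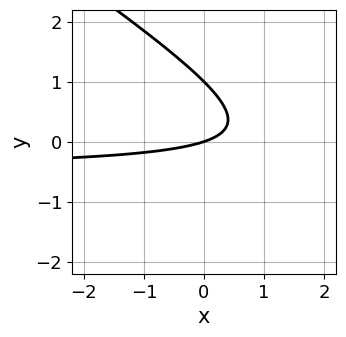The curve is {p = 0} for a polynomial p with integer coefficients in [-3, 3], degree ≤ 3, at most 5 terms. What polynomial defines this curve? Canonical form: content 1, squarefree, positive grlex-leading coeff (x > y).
1. deg p = 2. No degree-1 curve has this shape.
2. Against the integer gridlines: it meets the x-axis at x = 0 (among the integer gridlines); among the integer gridlines, it crosses the y-axis at y ∈ {0, 1}.
3. Assembling these constraints gives the stated polynomial.

2*x*y + 3*y^2 + x - 3*y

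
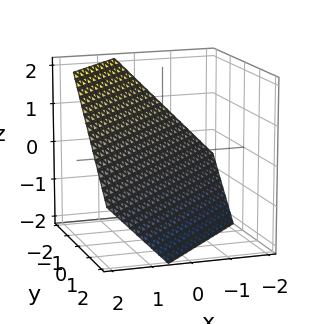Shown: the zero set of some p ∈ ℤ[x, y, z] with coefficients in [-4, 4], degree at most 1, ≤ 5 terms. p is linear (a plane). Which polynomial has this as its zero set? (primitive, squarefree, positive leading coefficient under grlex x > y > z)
3*x - 3*y - 3*z - 2

Degree: every cross-section is a straight line — this is a plane, so deg p = 1.
Solving for integer coefficients yields p as stated.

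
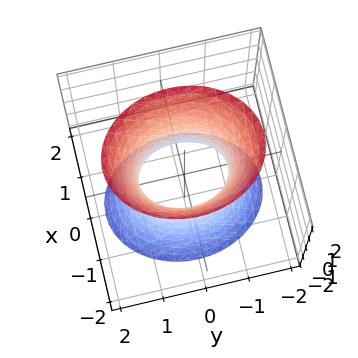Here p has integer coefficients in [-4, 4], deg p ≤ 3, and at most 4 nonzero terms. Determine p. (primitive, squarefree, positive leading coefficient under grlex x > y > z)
3*x^2 + 2*y^2 - z^2 - 2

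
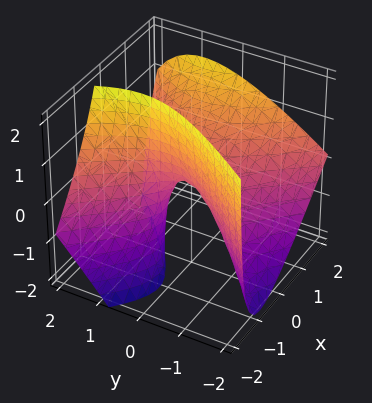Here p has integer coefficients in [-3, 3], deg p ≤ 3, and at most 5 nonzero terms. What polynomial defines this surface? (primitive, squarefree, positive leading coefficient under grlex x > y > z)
3*x^2 - 3*x*z - 2*y^2 + 2*y*z - 2*z

1. deg p = 2.
2. From the visible intercepts: one z-axis crossing is at z = 0; one y-axis crossing is at y = 0; it crosses the x-axis at the gridline x = 0.
3. Solving for integer coefficients yields p as stated.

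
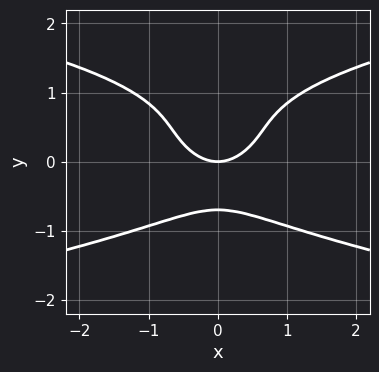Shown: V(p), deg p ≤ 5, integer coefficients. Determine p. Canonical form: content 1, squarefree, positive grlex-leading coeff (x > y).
3*y^4 - 2*y^3 - 2*x^2 + 2*y

First, deg p = 4. A generic line meets the curve in up to 4 points.
Then, symmetries: mirror symmetry x ↦ −x ⇒ only even powers of x.
Then, checking where it meets the axes: it crosses the y-axis at the gridline y = 0; it meets the x-axis at x = 0 (among the integer gridlines).
Finally, matching integer coefficients to the picture gives p.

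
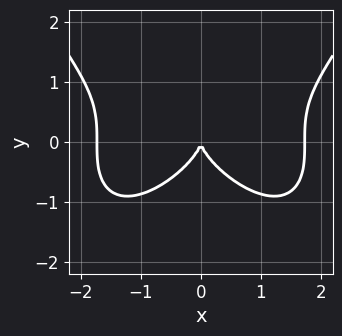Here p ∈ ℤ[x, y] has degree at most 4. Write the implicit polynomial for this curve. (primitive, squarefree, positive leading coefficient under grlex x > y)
x^4 - 3*y^3 - 3*x^2

1. deg p = 4. A generic line meets the curve in up to 4 points.
2. Symmetries: mirror symmetry x ↦ −x ⇒ only even powers of x.
3. From the axis intercepts and sections: it crosses the x-axis at the gridline x = 0; it meets the y-axis at y = 0 (among the integer gridlines).
4. Solving for integer coefficients yields p as stated.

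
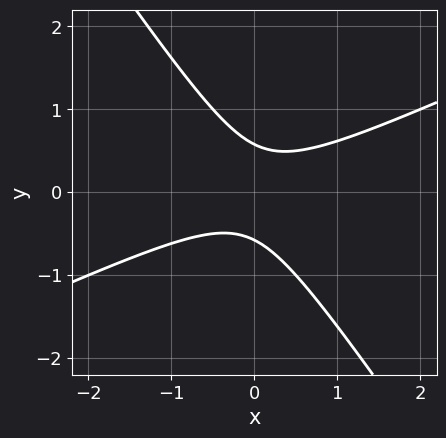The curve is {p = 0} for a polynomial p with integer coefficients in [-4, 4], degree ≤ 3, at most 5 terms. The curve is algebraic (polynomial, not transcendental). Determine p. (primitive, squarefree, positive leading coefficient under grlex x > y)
2*x^2 - 3*x*y - 3*y^2 + 1

(a) deg p = 2. The shape is more complex than any degree-1 curve.
(b) Observable constraints: no x-intercept at any integer in the box.
(c) Solving for integer coefficients yields p as stated.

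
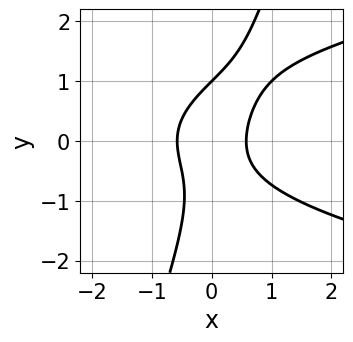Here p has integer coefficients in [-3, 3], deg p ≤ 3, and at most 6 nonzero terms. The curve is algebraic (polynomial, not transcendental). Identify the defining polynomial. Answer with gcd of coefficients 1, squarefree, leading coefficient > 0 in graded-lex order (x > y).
3*x*y^2 - y^3 - 3*x^2 + 1

Degree: a generic line meets the curve in up to 3 points, so deg p = 3.
Observable constraints: it crosses the y-axis at the gridline y = 1.
Together with the visible shape, these determine p as stated.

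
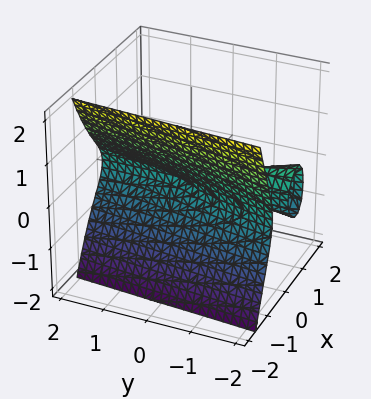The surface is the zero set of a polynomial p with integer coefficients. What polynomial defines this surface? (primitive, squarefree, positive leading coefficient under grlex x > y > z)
3*x^3 + x*y + 2*z^2

First, the picture has 2 separate pieces.
Next, degree: a generic line meets the surface in up to 3 points, so deg p = 3.
Then, observable constraints: it meets the x-axis at x = 0 (among the integer gridlines); every point of the y-axis in the box is on the surface; one z-axis crossing is at z = 0.
Finally, putting this together gives p.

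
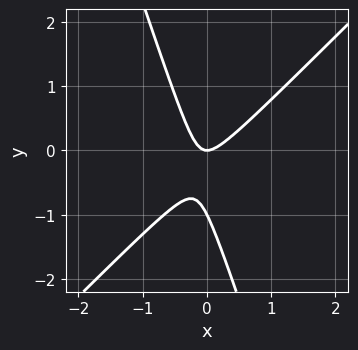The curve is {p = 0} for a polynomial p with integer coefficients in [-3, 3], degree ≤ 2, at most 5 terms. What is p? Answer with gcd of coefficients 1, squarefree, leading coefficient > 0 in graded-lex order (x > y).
3*x^2 - 2*x*y - y^2 - y

First, the degree is 2 — no degree-1 curve has this shape.
Then, observable constraints: among the integer gridlines, it crosses the y-axis at y ∈ {-1, 0}; it meets the x-axis at x = 0 (among the integer gridlines).
Finally, the integer polynomial consistent with all of this is the stated p.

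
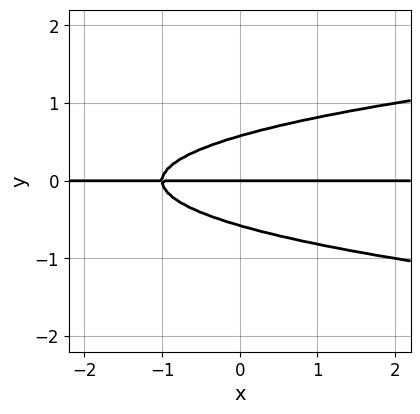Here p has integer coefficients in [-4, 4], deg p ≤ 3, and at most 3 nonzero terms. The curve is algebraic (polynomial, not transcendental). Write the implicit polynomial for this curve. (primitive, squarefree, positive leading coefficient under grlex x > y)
3*y^3 - x*y - y

1. deg p = 3. A generic line meets the curve in up to 3 points.
2. Observable constraints: the visible x-axis segment lies entirely on the curve; it crosses the y-axis at the gridline y = 0.
3. Putting this together gives p.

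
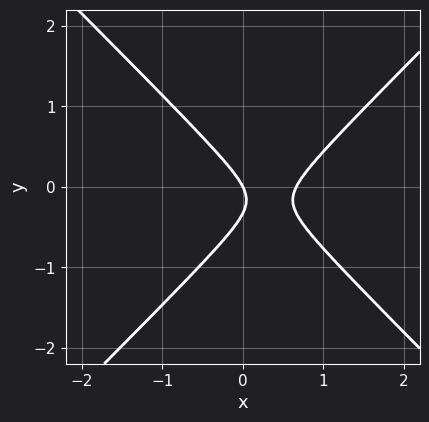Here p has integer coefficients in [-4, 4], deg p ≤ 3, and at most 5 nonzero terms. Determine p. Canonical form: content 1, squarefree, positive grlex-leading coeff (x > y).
3*x^2 - 3*y^2 - 2*x - y

1. Degree: a generic line meets the curve in up to 2 points, so deg p = 2.
2. Observable constraints: it meets the y-axis at y = 0 (among the integer gridlines); it meets the x-axis at x = 0 (among the integer gridlines).
3. Fitting integer coefficients to these (and the overall shape) gives p.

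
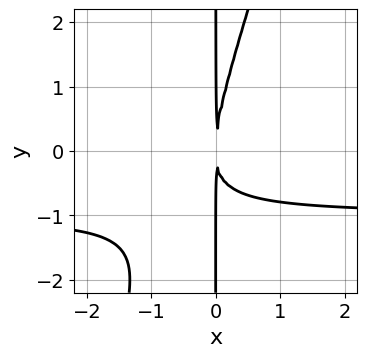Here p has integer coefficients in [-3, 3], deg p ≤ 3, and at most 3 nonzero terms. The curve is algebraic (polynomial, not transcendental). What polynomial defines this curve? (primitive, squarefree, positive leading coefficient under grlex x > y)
1. The degree is 3 — a generic line meets the curve in up to 3 points.
2. Reading off the gridlines: every point of the y-axis in the box is on the curve.
3. Matching integer coefficients to the picture gives p.

3*x^2*y - x*y^2 + 3*x^2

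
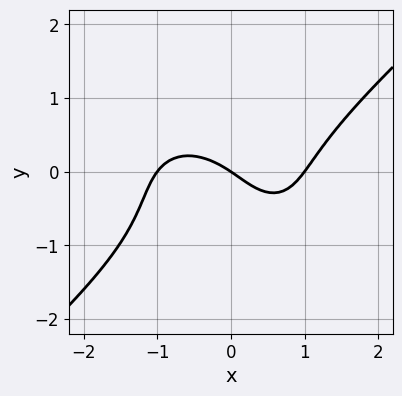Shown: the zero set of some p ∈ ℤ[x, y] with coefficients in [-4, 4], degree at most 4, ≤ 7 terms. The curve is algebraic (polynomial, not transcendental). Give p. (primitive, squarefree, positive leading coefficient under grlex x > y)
(a) The degree is 3 — a generic line meets the curve in up to 3 points.
(b) From the axis intercepts and sections: it meets the y-axis at y = 0 (among the integer gridlines); the x-axis gridline crossings are at x ∈ {-1, 0, 1}.
(c) The integer polynomial consistent with all of this is the stated p.

2*x^3 - 3*y^3 - 2*y^2 - 2*x - 3*y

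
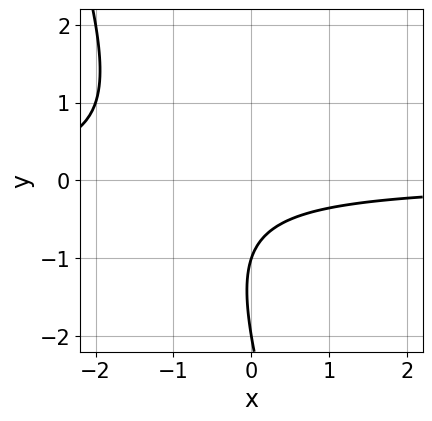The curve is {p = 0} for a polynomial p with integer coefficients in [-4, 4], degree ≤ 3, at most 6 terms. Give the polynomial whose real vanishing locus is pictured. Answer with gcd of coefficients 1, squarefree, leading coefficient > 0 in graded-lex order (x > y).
First, deg p = 2.
Then, observable constraints: among the integer gridlines, it crosses the y-axis at y ∈ {-2, -1}; the curve avoids every integer x-axis point in the box.
Finally, fitting integer coefficients to these (and the overall shape) gives p.

3*x*y + y^2 + 3*y + 2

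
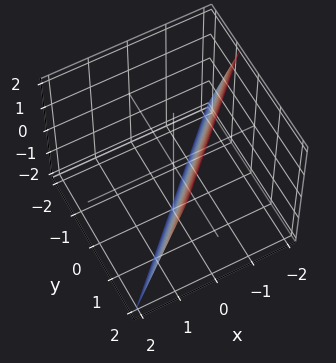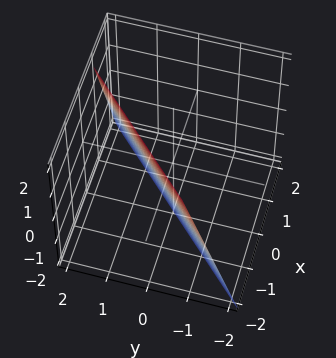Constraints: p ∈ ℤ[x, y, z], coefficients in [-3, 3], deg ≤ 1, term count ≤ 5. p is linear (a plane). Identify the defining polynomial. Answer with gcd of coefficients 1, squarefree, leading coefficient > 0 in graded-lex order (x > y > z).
(a) Degree: the surface is flat (a plane), so deg p = 1.
(b) From the visible intercepts: it crosses the z-axis at the gridline z = -2.
(c) Solving for integer coefficients yields p as stated.

3*x - 3*y + z + 2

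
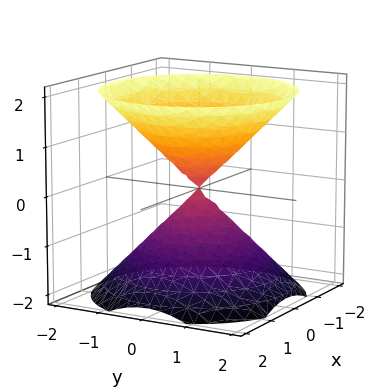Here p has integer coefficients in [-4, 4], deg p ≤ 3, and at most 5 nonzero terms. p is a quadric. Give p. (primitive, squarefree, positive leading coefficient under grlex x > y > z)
First, there are 2 components. They look like related sheets of one shape, so recover p as a whole.
Then, degree: a double cone through the origin; a quadric, so deg p = 2.
Then, symmetries: the z ↦ −z reflection is a symmetry, so z appears only in even powers; every cross-section ⟂ z is a circle, so x, y appear only via x² + y².
Then, from the visible intercepts: one x-axis crossing is at x = 0; it meets the z-axis at z = 0 (among the integer gridlines); a circular section at z = 1 has radius exactly 1; it meets the y-axis at y = 0 (among the integer gridlines).
Finally, solving for integer coefficients yields p as stated.

x^2 + y^2 - z^2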